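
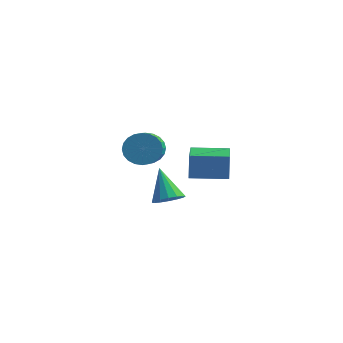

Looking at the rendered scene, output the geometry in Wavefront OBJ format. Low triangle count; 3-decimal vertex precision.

v -1.43 1.839 -3.009
v -0.803 1.895 -3.487
v -0.024 0.316 -2.648
v -0.65 0.261 -2.171
v -0.712 2.067 -3.247
v 0.068 0.488 -2.409
v -0.73 2.204 -2.972
v 0.049 0.626 -2.134
v -0.855 2.286 -2.702
v -0.076 0.707 -1.864
v -1.067 2.3 -2.479
v -0.288 0.721 -1.641
v -1.335 2.243 -2.337
v -0.555 0.664 -1.499
v -1.617 2.125 -2.297
v -0.837 0.546 -1.459
v -1.87 1.964 -2.365
v -1.091 0.385 -1.527
v -2.056 1.784 -2.532
v -1.277 0.205 -1.693
v -2.148 1.612 -2.771
v -1.368 0.033 -1.933
v -2.129 1.474 -3.046
v -1.35 -0.104 -2.208
v -2.004 1.393 -3.316
v -1.225 -0.186 -2.478
v -1.792 1.379 -3.539
v -1.013 -0.2 -2.701
v -1.525 1.436 -3.681
v -0.745 -0.143 -2.843
v -1.243 1.554 -3.721
v -0.463 -0.025 -2.883
v -0.989 1.715 -3.653
v -0.21 0.136 -2.815
v 0.997 -0.537 -4.162
v 1.485 -0.751 -3.774
v 0.243 0.037 -2.898
v 1.576 -0.435 -3.864
v 1.512 -0.145 -4.033
v 1.309 0.04 -4.237
v 1.023 0.07 -4.422
v 0.73 -0.063 -4.536
v 0.508 -0.322 -4.551
v 0.417 -0.639 -4.461
v 0.481 -0.928 -4.292
v 0.684 -1.113 -4.087
v 0.97 -1.143 -3.903
v 1.263 -1.011 -3.789
v 2.945 -2.441 -1.626
v 2.835 -2.209 -0.607
v 2.105 -0.856 -2.078
v 1.994 -0.624 -1.06
v 4.246 -1.756 -1.64
v 4.135 -1.524 -0.622
v 3.405 -0.171 -2.093
v 3.295 0.061 -1.074
f 2 1 5
f 2 5 3
f 3 5 6
f 3 6 4
f 5 1 7
f 5 7 6
f 6 7 8
f 6 8 4
f 7 1 9
f 7 9 8
f 8 9 10
f 8 10 4
f 9 1 11
f 9 11 10
f 10 11 12
f 10 12 4
f 11 1 13
f 11 13 12
f 12 13 14
f 12 14 4
f 13 1 15
f 13 15 14
f 14 15 16
f 14 16 4
f 15 1 17
f 15 17 16
f 16 17 18
f 16 18 4
f 17 1 19
f 17 19 18
f 18 19 20
f 18 20 4
f 19 1 21
f 19 21 20
f 20 21 22
f 20 22 4
f 21 1 23
f 21 23 22
f 22 23 24
f 22 24 4
f 23 1 25
f 23 25 24
f 24 25 26
f 24 26 4
f 25 1 27
f 25 27 26
f 26 27 28
f 26 28 4
f 27 1 29
f 27 29 28
f 28 29 30
f 28 30 4
f 29 1 31
f 29 31 30
f 30 31 32
f 30 32 4
f 31 1 33
f 31 33 32
f 32 33 34
f 32 34 4
f 33 1 2
f 33 2 34
f 34 2 3
f 34 3 4
f 36 35 38
f 36 38 37
f 38 35 39
f 38 39 37
f 39 35 40
f 39 40 37
f 40 35 41
f 40 41 37
f 41 35 42
f 41 42 37
f 42 35 43
f 42 43 37
f 43 35 44
f 43 44 37
f 44 35 45
f 44 45 37
f 45 35 46
f 45 46 37
f 46 35 47
f 46 47 37
f 47 35 48
f 47 48 37
f 48 35 36
f 48 36 37
f 50 52 49
f 53 50 49
f 49 52 51
f 51 53 49
f 50 56 52
f 54 50 53
f 54 56 50
f 52 56 51
f 55 53 51
f 51 56 55
f 55 54 53
f 56 54 55



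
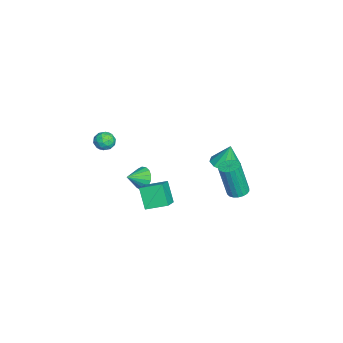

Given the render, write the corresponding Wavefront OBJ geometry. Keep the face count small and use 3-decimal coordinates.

v -2.111 -1.789 -3.561
v -1.448 -1.571 -3.991
v -1.509 -2.631 -3.059
v -1.421 -1.357 -3.664
v -1.553 -1.242 -3.312
v -1.812 -1.252 -3.018
v -2.14 -1.385 -2.848
v -2.461 -1.611 -2.841
v -2.702 -1.877 -2.999
v -2.807 -2.123 -3.286
v -2.753 -2.293 -3.636
v -2.552 -2.347 -3.968
v -2.25 -2.273 -4.207
v -1.916 -2.089 -4.299
v -1.626 -1.835 -4.221
v -0.299 -1.784 -3.031
v -0.327 -0.458 -2.615
v -1.566 -1.592 -3.73
v -1.595 -0.266 -3.314
v 0.455 -1.374 -4.286
v 0.426 -0.048 -3.87
v -0.813 -1.182 -4.985
v -0.841 0.144 -4.569
v -1.774 3.021 -1.595
v -1.096 2.416 -1.453
v -1.806 3.319 -0.165
v -0.86 2.923 -1.554
v -0.974 3.468 -1.67
v -1.393 3.842 -1.757
v -1.957 3.903 -1.782
v -2.452 3.627 -1.736
v -2.688 3.119 -1.635
v -2.575 2.574 -1.519
v -2.156 2.2 -1.432
v -1.591 2.139 -1.407
v 3.001 4.025 -0.295
v 3.423 3.573 -0.414
v 3.481 3.063 1.715
v 3.059 3.515 1.835
v 3.584 3.797 -0.365
v 3.642 3.288 1.764
v 3.63 4.067 -0.302
v 3.688 3.557 1.827
v 3.55 4.328 -0.237
v 3.608 3.818 1.892
v 3.362 4.529 -0.184
v 3.42 4.019 1.945
v 3.103 4.63 -0.153
v 3.161 4.121 1.977
v 2.823 4.611 -0.149
v 2.881 4.102 1.98
v 2.579 4.477 -0.175
v 2.637 3.967 1.954
v 2.418 4.252 -0.224
v 2.476 3.743 1.905
v 2.372 3.983 -0.287
v 2.43 3.473 1.842
v 2.452 3.722 -0.352
v 2.51 3.212 1.777
v 2.64 3.521 -0.405
v 2.698 3.011 1.724
v 2.899 3.419 -0.437
v 2.957 2.91 1.693
v 3.179 3.438 -0.44
v 3.237 2.929 1.689
v 3.245 -2.65 3.641
v 3.884 -2.768 3.584
v 3.096 -3.632 3.996
v 3.735 -3.75 3.939
v 3.519 -3.336 4.394
v 3.611 -2.729 4.175
v 3.369 -3.671 3.405
v 3.461 -3.064 3.186
v 3.961 -3.399 3.439
v 4.053 -3.192 4.05
v 2.927 -3.208 3.53
v 3.019 -3.001 4.141
v 3.578 -2.623 3.581
v 3.402 -3.777 3.999
v 3.275 -3.534 4.266
v 3.651 -3.603 4.233
v 3.417 -2.6 3.928
v 3.793 -2.669 3.895
v 3.578 -3.003 4.371
v 3.187 -3.731 3.685
v 3.563 -3.8 3.652
v 3.329 -2.797 3.347
v 3.705 -2.866 3.314
v 3.402 -3.397 3.209
v 3.998 -3.063 3.462
v 3.91 -3.64 3.671
v 3.696 -3.594 3.357
v 3.75 -3.237 3.228
v 4.052 -2.941 3.822
v 3.965 -3.518 4.03
v 3.838 -3.275 4.298
v 3.892 -2.918 4.169
v 4.097 -3.312 3.736
v 3.015 -2.882 3.55
v 2.928 -3.459 3.758
v 3.088 -3.482 3.411
v 3.142 -3.125 3.282
v 3.07 -2.76 3.909
v 2.982 -3.337 4.118
v 3.23 -3.163 4.352
v 3.284 -2.806 4.223
v 2.883 -3.088 3.844
f 2 1 4
f 2 4 3
f 4 1 5
f 4 5 3
f 5 1 6
f 5 6 3
f 6 1 7
f 6 7 3
f 7 1 8
f 7 8 3
f 8 1 9
f 8 9 3
f 9 1 10
f 9 10 3
f 10 1 11
f 10 11 3
f 11 1 12
f 11 12 3
f 12 1 13
f 12 13 3
f 13 1 14
f 13 14 3
f 14 1 15
f 14 15 3
f 15 1 2
f 15 2 3
f 17 19 16
f 20 17 16
f 16 19 18
f 18 20 16
f 17 23 19
f 21 17 20
f 21 23 17
f 19 23 18
f 22 20 18
f 18 23 22
f 22 21 20
f 23 21 22
f 25 24 27
f 25 27 26
f 27 24 28
f 27 28 26
f 28 24 29
f 28 29 26
f 29 24 30
f 29 30 26
f 30 24 31
f 30 31 26
f 31 24 32
f 31 32 26
f 32 24 33
f 32 33 26
f 33 24 34
f 33 34 26
f 34 24 35
f 34 35 26
f 35 24 25
f 35 25 26
f 37 36 40
f 37 40 38
f 38 40 41
f 38 41 39
f 40 36 42
f 40 42 41
f 41 42 43
f 41 43 39
f 42 36 44
f 42 44 43
f 43 44 45
f 43 45 39
f 44 36 46
f 44 46 45
f 45 46 47
f 45 47 39
f 46 36 48
f 46 48 47
f 47 48 49
f 47 49 39
f 48 36 50
f 48 50 49
f 49 50 51
f 49 51 39
f 50 36 52
f 50 52 51
f 51 52 53
f 51 53 39
f 52 36 54
f 52 54 53
f 53 54 55
f 53 55 39
f 54 36 56
f 54 56 55
f 55 56 57
f 55 57 39
f 56 36 58
f 56 58 57
f 57 58 59
f 57 59 39
f 58 36 60
f 58 60 59
f 59 60 61
f 59 61 39
f 60 36 62
f 60 62 61
f 61 62 63
f 61 63 39
f 62 36 64
f 62 64 63
f 63 64 65
f 63 65 39
f 64 36 37
f 64 37 65
f 65 37 38
f 65 38 39
f 66 103 82
f 103 77 106
f 82 106 71
f 103 106 82
f 66 82 78
f 82 71 83
f 78 83 67
f 82 83 78
f 66 78 87
f 78 67 88
f 87 88 73
f 78 88 87
f 66 87 99
f 87 73 102
f 99 102 76
f 87 102 99
f 66 99 103
f 99 76 107
f 103 107 77
f 99 107 103
f 67 83 94
f 83 71 97
f 94 97 75
f 83 97 94
f 71 106 84
f 106 77 105
f 84 105 70
f 106 105 84
f 77 107 104
f 107 76 100
f 104 100 68
f 107 100 104
f 76 102 101
f 102 73 89
f 101 89 72
f 102 89 101
f 73 88 93
f 88 67 90
f 93 90 74
f 88 90 93
f 69 95 81
f 95 75 96
f 81 96 70
f 95 96 81
f 69 81 79
f 81 70 80
f 79 80 68
f 81 80 79
f 69 79 86
f 79 68 85
f 86 85 72
f 79 85 86
f 69 86 91
f 86 72 92
f 91 92 74
f 86 92 91
f 69 91 95
f 91 74 98
f 95 98 75
f 91 98 95
f 70 96 84
f 96 75 97
f 84 97 71
f 96 97 84
f 68 80 104
f 80 70 105
f 104 105 77
f 80 105 104
f 72 85 101
f 85 68 100
f 101 100 76
f 85 100 101
f 74 92 93
f 92 72 89
f 93 89 73
f 92 89 93
f 75 98 94
f 98 74 90
f 94 90 67
f 98 90 94



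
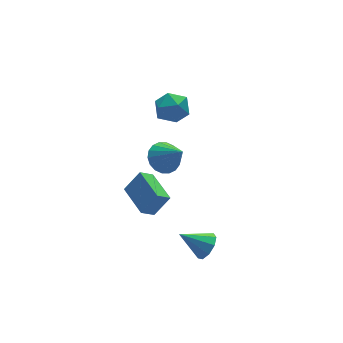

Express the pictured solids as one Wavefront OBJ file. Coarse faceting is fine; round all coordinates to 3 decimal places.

v -2.431 -0.81 -1.669
v -1.47 -0.91 -0.469
v -2.35 1.346 -1.554
v -1.389 1.246 -0.355
v -1.611 -0.806 -2.325
v -0.65 -0.906 -1.126
v -1.53 1.35 -2.211
v -0.569 1.25 -1.011
v 2.115 4.58 0.761
v 2.666 4.819 1.75
v 1.554 2.941 1.47
v 2.105 3.18 2.459
v 1.163 3.782 2.161
v 1.51 4.795 1.723
v 2.71 2.965 1.497
v 3.057 3.978 1.059
v 3.034 3.821 2.205
v 2.077 4.326 2.615
v 2.143 3.434 0.605
v 1.186 3.939 1.015
v 0.113 -3.649 -3.471
v 0.773 -3.238 -2.998
v -1.153 -2.811 -2.429
v 0.607 -2.885 -3.483
v 0.21 -2.889 -3.962
v -0.233 -3.249 -4.212
v -0.514 -3.795 -4.114
v -0.502 -4.273 -3.715
v -0.203 -4.459 -3.202
v 0.244 -4.265 -2.815
v 0.63 -3.783 -2.734
v -1.188 -1.21 3.218
v -0.654 -0.489 3.682
v -0.772 -2.51 4.762
v -1.068 -0.427 3.845
v -1.506 -0.521 3.884
v -1.881 -0.751 3.791
v -2.119 -1.072 3.585
v -2.172 -1.421 3.306
v -2.03 -1.727 3.009
v -1.721 -1.932 2.754
v -1.307 -1.993 2.591
v -0.869 -1.9 2.552
v -0.494 -1.67 2.645
v -0.257 -1.348 2.852
v -0.204 -1 3.13
v -0.345 -0.693 3.427
f 2 4 1
f 5 2 1
f 1 4 3
f 3 5 1
f 2 8 4
f 6 2 5
f 6 8 2
f 4 8 3
f 7 5 3
f 3 8 7
f 7 6 5
f 8 6 7
f 9 20 14
f 9 14 10
f 9 10 16
f 9 16 19
f 9 19 20
f 10 14 18
f 14 20 13
f 20 19 11
f 19 16 15
f 16 10 17
f 12 18 13
f 12 13 11
f 12 11 15
f 12 15 17
f 12 17 18
f 13 18 14
f 11 13 20
f 15 11 19
f 17 15 16
f 18 17 10
f 22 21 24
f 22 24 23
f 24 21 25
f 24 25 23
f 25 21 26
f 25 26 23
f 26 21 27
f 26 27 23
f 27 21 28
f 27 28 23
f 28 21 29
f 28 29 23
f 29 21 30
f 29 30 23
f 30 21 31
f 30 31 23
f 31 21 22
f 31 22 23
f 33 32 35
f 33 35 34
f 35 32 36
f 35 36 34
f 36 32 37
f 36 37 34
f 37 32 38
f 37 38 34
f 38 32 39
f 38 39 34
f 39 32 40
f 39 40 34
f 40 32 41
f 40 41 34
f 41 32 42
f 41 42 34
f 42 32 43
f 42 43 34
f 43 32 44
f 43 44 34
f 44 32 45
f 44 45 34
f 45 32 46
f 45 46 34
f 46 32 47
f 46 47 34
f 47 32 33
f 47 33 34



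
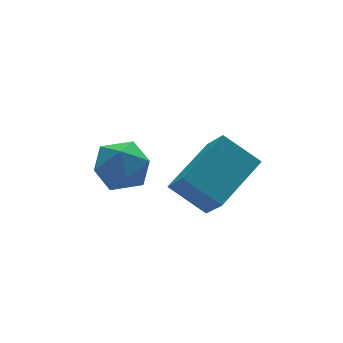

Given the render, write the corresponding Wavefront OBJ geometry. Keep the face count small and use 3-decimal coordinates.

v -4.673 0.161 1.238
v -4.14 0.936 1.603
v -3.36 -0.356 0.417
v -2.827 0.419 0.782
v -3.122 -0.324 1.397
v -3.934 -0.005 1.905
v -3.566 0.585 0.115
v -4.378 0.904 0.623
v -3.456 1.198 0.909
v -3.181 0.636 1.701
v -4.319 -0.056 0.319
v -4.044 -0.618 1.111
v -2.592 -2.841 0.504
v -2.572 -3.721 1.42
v -3.384 -1.957 1.372
v -3.365 -2.838 2.287
v -0.815 -2.002 1.273
v -0.796 -2.883 2.188
v -1.608 -1.119 2.14
v -1.588 -1.999 3.056
f 1 12 6
f 1 6 2
f 1 2 8
f 1 8 11
f 1 11 12
f 2 6 10
f 6 12 5
f 12 11 3
f 11 8 7
f 8 2 9
f 4 10 5
f 4 5 3
f 4 3 7
f 4 7 9
f 4 9 10
f 5 10 6
f 3 5 12
f 7 3 11
f 9 7 8
f 10 9 2
f 14 16 13
f 17 14 13
f 13 16 15
f 15 17 13
f 14 20 16
f 18 14 17
f 18 20 14
f 16 20 15
f 19 17 15
f 15 20 19
f 19 18 17
f 20 18 19



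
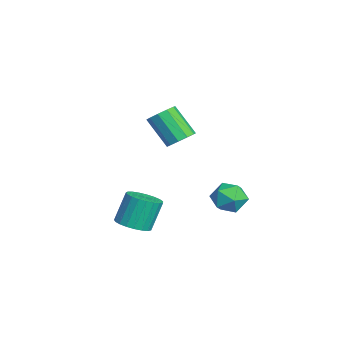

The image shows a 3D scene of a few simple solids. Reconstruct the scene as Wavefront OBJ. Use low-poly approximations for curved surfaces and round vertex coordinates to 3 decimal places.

v 2.249 2.977 -3.377
v 2.877 2.09 -3.087
v 0.843 1.87 -3.713
v 1.471 0.983 -3.423
v 1.151 1.726 -2.64
v 2.019 2.41 -2.433
v 1.701 1.55 -4.367
v 2.569 2.234 -4.16
v 2.539 1.209 -3.699
v 2.199 1.317 -2.632
v 1.521 2.643 -4.168
v 1.181 2.751 -3.101
v 4.201 -3.449 -3.691
v 5.152 -3.095 -3.588
v 4.71 -2.416 -1.847
v 3.759 -2.771 -1.949
v 4.953 -2.765 -3.766
v 4.512 -2.086 -2.025
v 4.625 -2.554 -3.932
v 4.184 -1.875 -2.191
v 4.223 -2.497 -4.056
v 3.782 -1.819 -2.315
v 3.818 -2.605 -4.116
v 3.376 -1.927 -2.375
v 3.478 -2.859 -4.104
v 3.037 -2.181 -2.362
v 3.264 -3.215 -4.019
v 2.822 -2.537 -2.278
v 3.211 -3.612 -3.878
v 2.77 -2.933 -2.137
v 3.33 -3.98 -3.704
v 2.889 -3.302 -1.963
v 3.599 -4.257 -3.528
v 3.158 -3.578 -1.787
v 3.972 -4.394 -3.38
v 3.531 -3.715 -1.639
v 4.385 -4.367 -3.286
v 3.944 -3.689 -1.545
v 4.766 -4.182 -3.262
v 4.324 -3.504 -1.521
v 5.049 -3.87 -3.311
v 4.608 -3.192 -1.57
v 5.185 -3.486 -3.427
v 4.744 -2.807 -1.686
v -1.917 -0.044 -0.801
v -1.298 -0.725 -0.825
v -2.324 -1.716 0.837
v -2.943 -1.036 0.861
v -1.107 -0.326 -0.468
v -2.133 -1.317 1.193
v -1.224 0.181 -0.239
v -2.25 -0.81 1.423
v -1.607 0.602 -0.224
v -2.633 -0.389 1.438
v -2.108 0.775 -0.43
v -3.134 -0.216 1.232
v -2.536 0.636 -0.777
v -3.562 -0.355 0.885
v -2.727 0.237 -1.133
v -3.753 -0.754 0.528
v -2.61 -0.27 -1.363
v -3.636 -1.261 0.299
v -2.227 -0.691 -1.378
v -3.253 -1.682 0.284
v -1.726 -0.864 -1.172
v -2.752 -1.855 0.49
f 1 12 6
f 1 6 2
f 1 2 8
f 1 8 11
f 1 11 12
f 2 6 10
f 6 12 5
f 12 11 3
f 11 8 7
f 8 2 9
f 4 10 5
f 4 5 3
f 4 3 7
f 4 7 9
f 4 9 10
f 5 10 6
f 3 5 12
f 7 3 11
f 9 7 8
f 10 9 2
f 14 13 17
f 14 17 15
f 15 17 18
f 15 18 16
f 17 13 19
f 17 19 18
f 18 19 20
f 18 20 16
f 19 13 21
f 19 21 20
f 20 21 22
f 20 22 16
f 21 13 23
f 21 23 22
f 22 23 24
f 22 24 16
f 23 13 25
f 23 25 24
f 24 25 26
f 24 26 16
f 25 13 27
f 25 27 26
f 26 27 28
f 26 28 16
f 27 13 29
f 27 29 28
f 28 29 30
f 28 30 16
f 29 13 31
f 29 31 30
f 30 31 32
f 30 32 16
f 31 13 33
f 31 33 32
f 32 33 34
f 32 34 16
f 33 13 35
f 33 35 34
f 34 35 36
f 34 36 16
f 35 13 37
f 35 37 36
f 36 37 38
f 36 38 16
f 37 13 39
f 37 39 38
f 38 39 40
f 38 40 16
f 39 13 41
f 39 41 40
f 40 41 42
f 40 42 16
f 41 13 43
f 41 43 42
f 42 43 44
f 42 44 16
f 43 13 14
f 43 14 44
f 44 14 15
f 44 15 16
f 46 45 49
f 46 49 47
f 47 49 50
f 47 50 48
f 49 45 51
f 49 51 50
f 50 51 52
f 50 52 48
f 51 45 53
f 51 53 52
f 52 53 54
f 52 54 48
f 53 45 55
f 53 55 54
f 54 55 56
f 54 56 48
f 55 45 57
f 55 57 56
f 56 57 58
f 56 58 48
f 57 45 59
f 57 59 58
f 58 59 60
f 58 60 48
f 59 45 61
f 59 61 60
f 60 61 62
f 60 62 48
f 61 45 63
f 61 63 62
f 62 63 64
f 62 64 48
f 63 45 65
f 63 65 64
f 64 65 66
f 64 66 48
f 65 45 46
f 65 46 66
f 66 46 47
f 66 47 48



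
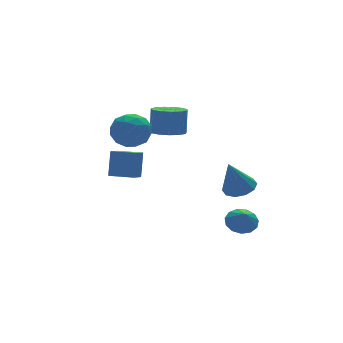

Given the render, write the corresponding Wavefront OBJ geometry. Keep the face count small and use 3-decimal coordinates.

v 2.56 -3.679 -0.734
v 3.465 -3.573 -0.373
v 1.78 -3.801 1.254
v 3.222 -3.021 -0.434
v 2.726 -2.721 -0.61
v 2.167 -2.787 -0.834
v 1.758 -3.193 -1.019
v 1.656 -3.785 -1.096
v 1.899 -4.337 -1.034
v 2.394 -4.637 -0.858
v 2.954 -4.571 -0.635
v 3.362 -4.165 -0.449
v 0.984 1.544 1.549
v 1.658 0.767 1.614
v 1.91 1.12 3.216
v 1.236 1.896 3.151
v 1.963 1.237 1.462
v 2.216 1.59 3.064
v 1.958 1.804 1.338
v 2.21 2.157 2.94
v 1.643 2.288 1.281
v 1.896 2.641 2.883
v 1.119 2.536 1.309
v 1.372 2.889 2.911
v 0.552 2.469 1.413
v 0.805 2.822 3.015
v 0.122 2.108 1.56
v 0.375 2.461 3.163
v -0.034 1.568 1.704
v 0.218 1.921 3.306
v 0.133 1.02 1.798
v 0.385 1.373 3.401
v 0.57 0.638 1.813
v 0.822 0.991 3.416
v 1.138 0.544 1.745
v 1.39 0.897 3.347
v -2.752 0.128 3.957
v -1.645 -0.239 3.638
v -3.475 -1.621 3.462
v -2.368 -1.988 3.143
v -2.627 -1.792 4.308
v -2.181 -0.711 4.613
v -2.939 -1.149 2.487
v -2.493 -0.068 2.792
v -1.761 -1.028 2.729
v -1.568 -1.426 3.855
v -3.552 -0.434 3.245
v -3.359 -0.832 4.371
v -2.135 0.099 3.841
v -2.985 -1.959 3.259
v -3.137 -1.843 3.944
v -2.486 -2.059 3.756
v -2.45 -0.179 4.414
v -1.8 -0.395 4.227
v -2.377 -1.308 4.621
v -3.32 -1.465 2.873
v -2.67 -1.681 2.686
v -2.634 0.199 3.344
v -1.983 -0.017 3.156
v -2.743 -0.552 2.479
v -1.552 -0.581 3.119
v -1.977 -1.61 2.828
v -2.313 -1.116 2.442
v -2.051 -0.481 2.622
v -1.439 -0.815 3.781
v -1.864 -1.843 3.49
v -2.017 -1.728 4.175
v -1.754 -1.092 4.354
v -1.507 -1.279 3.247
v -3.256 -0.017 3.61
v -3.681 -1.045 3.319
v -3.366 -0.768 2.746
v -3.103 -0.132 2.925
v -3.143 -0.25 4.272
v -3.568 -1.279 3.981
v -3.069 -1.379 4.478
v -2.807 -0.744 4.658
v -3.613 -0.581 3.853
v 3.148 -2.946 -3.917
v 3.753 -3.596 -4.254
v 2.972 -3.594 -2.983
v 4.045 -3.255 -3.962
v 4.052 -2.816 -3.656
v 3.772 -2.418 -3.433
v 3.294 -2.188 -3.363
v 2.769 -2.198 -3.469
v 2.365 -2.446 -3.717
v 2.209 -2.853 -4.029
v 2.351 -3.289 -4.305
v 2.746 -3.616 -4.458
v 3.269 -3.73 -4.439
v -2.221 -0.591 -0.272
v -1.807 -0.05 1.275
v -3.23 0.526 -0.392
v -2.816 1.067 1.155
v -1.504 0.013 -0.675
v -1.09 0.554 0.872
v -2.513 1.13 -0.795
v -2.099 1.671 0.752
f 2 1 4
f 2 4 3
f 4 1 5
f 4 5 3
f 5 1 6
f 5 6 3
f 6 1 7
f 6 7 3
f 7 1 8
f 7 8 3
f 8 1 9
f 8 9 3
f 9 1 10
f 9 10 3
f 10 1 11
f 10 11 3
f 11 1 12
f 11 12 3
f 12 1 2
f 12 2 3
f 14 13 17
f 14 17 15
f 15 17 18
f 15 18 16
f 17 13 19
f 17 19 18
f 18 19 20
f 18 20 16
f 19 13 21
f 19 21 20
f 20 21 22
f 20 22 16
f 21 13 23
f 21 23 22
f 22 23 24
f 22 24 16
f 23 13 25
f 23 25 24
f 24 25 26
f 24 26 16
f 25 13 27
f 25 27 26
f 26 27 28
f 26 28 16
f 27 13 29
f 27 29 28
f 28 29 30
f 28 30 16
f 29 13 31
f 29 31 30
f 30 31 32
f 30 32 16
f 31 13 33
f 31 33 32
f 32 33 34
f 32 34 16
f 33 13 35
f 33 35 34
f 34 35 36
f 34 36 16
f 35 13 14
f 35 14 36
f 36 14 15
f 36 15 16
f 37 74 53
f 74 48 77
f 53 77 42
f 74 77 53
f 37 53 49
f 53 42 54
f 49 54 38
f 53 54 49
f 37 49 58
f 49 38 59
f 58 59 44
f 49 59 58
f 37 58 70
f 58 44 73
f 70 73 47
f 58 73 70
f 37 70 74
f 70 47 78
f 74 78 48
f 70 78 74
f 38 54 65
f 54 42 68
f 65 68 46
f 54 68 65
f 42 77 55
f 77 48 76
f 55 76 41
f 77 76 55
f 48 78 75
f 78 47 71
f 75 71 39
f 78 71 75
f 47 73 72
f 73 44 60
f 72 60 43
f 73 60 72
f 44 59 64
f 59 38 61
f 64 61 45
f 59 61 64
f 40 66 52
f 66 46 67
f 52 67 41
f 66 67 52
f 40 52 50
f 52 41 51
f 50 51 39
f 52 51 50
f 40 50 57
f 50 39 56
f 57 56 43
f 50 56 57
f 40 57 62
f 57 43 63
f 62 63 45
f 57 63 62
f 40 62 66
f 62 45 69
f 66 69 46
f 62 69 66
f 41 67 55
f 67 46 68
f 55 68 42
f 67 68 55
f 39 51 75
f 51 41 76
f 75 76 48
f 51 76 75
f 43 56 72
f 56 39 71
f 72 71 47
f 56 71 72
f 45 63 64
f 63 43 60
f 64 60 44
f 63 60 64
f 46 69 65
f 69 45 61
f 65 61 38
f 69 61 65
f 80 79 82
f 80 82 81
f 82 79 83
f 82 83 81
f 83 79 84
f 83 84 81
f 84 79 85
f 84 85 81
f 85 79 86
f 85 86 81
f 86 79 87
f 86 87 81
f 87 79 88
f 87 88 81
f 88 79 89
f 88 89 81
f 89 79 90
f 89 90 81
f 90 79 91
f 90 91 81
f 91 79 80
f 91 80 81
f 93 95 92
f 96 93 92
f 92 95 94
f 94 96 92
f 93 99 95
f 97 93 96
f 97 99 93
f 95 99 94
f 98 96 94
f 94 99 98
f 98 97 96
f 99 97 98



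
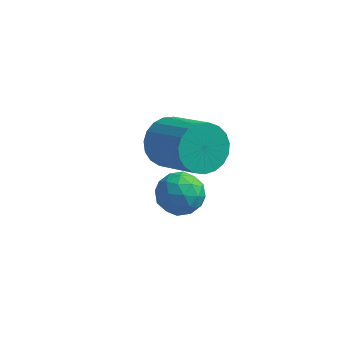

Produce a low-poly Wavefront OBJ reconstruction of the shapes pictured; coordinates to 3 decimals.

v -3.888 -0.136 -0.495
v -3.191 0.275 -1.012
v -1.735 -0.774 0.118
v -2.432 -1.184 0.635
v -3.236 0.535 -0.713
v -1.78 -0.514 0.417
v -3.394 0.679 -0.375
v -1.938 -0.37 0.754
v -3.637 0.682 -0.059
v -2.181 -0.367 1.071
v -3.924 0.544 0.182
v -2.468 -0.505 1.312
v -4.204 0.288 0.306
v -2.748 -0.76 1.436
v -4.43 -0.041 0.292
v -2.974 -1.089 1.421
v -4.562 -0.386 0.141
v -3.106 -1.435 1.271
v -4.577 -0.688 -0.119
v -3.122 -1.737 1.011
v -4.474 -0.895 -0.445
v -3.018 -1.943 0.685
v -4.269 -0.97 -0.779
v -2.813 -2.019 0.351
v -3.998 -0.901 -1.064
v -2.542 -1.95 0.066
v -3.708 -0.7 -1.25
v -2.252 -1.748 -0.121
v -3.449 -0.401 -1.306
v -1.994 -1.45 -0.177
v -3.266 -0.056 -1.222
v -1.811 -1.105 -0.092
v -2.525 -3.266 1.517
v -2.105 -3.134 0.825
v -2.835 -4.486 1.095
v -2.415 -4.354 0.403
v -2.018 -4.426 1.118
v -1.826 -3.672 1.378
v -3.114 -3.948 0.542
v -2.922 -3.194 0.802
v -2.468 -3.556 0.223
v -1.791 -3.851 0.579
v -3.149 -3.769 1.341
v -2.472 -4.064 1.697
v -2.288 -3.093 1.208
v -2.652 -4.527 0.712
v -2.419 -4.569 1.132
v -2.172 -4.491 0.726
v -2.124 -3.409 1.533
v -1.877 -3.332 1.126
v -1.826 -4.091 1.298
v -3.063 -4.288 0.794
v -2.816 -4.211 0.387
v -2.768 -3.129 1.194
v -2.521 -3.051 0.788
v -3.114 -3.529 0.622
v -2.254 -3.263 0.447
v -2.436 -3.98 0.199
v -2.847 -3.742 0.281
v -2.735 -3.299 0.434
v -1.856 -3.437 0.656
v -2.038 -4.154 0.409
v -1.805 -4.196 0.828
v -1.692 -3.753 0.982
v -2.07 -3.684 0.302
v -2.902 -3.466 1.511
v -3.084 -4.183 1.264
v -3.248 -3.867 0.938
v -3.135 -3.424 1.092
v -2.504 -3.64 1.721
v -2.686 -4.357 1.473
v -2.205 -4.321 1.486
v -2.093 -3.878 1.639
v -2.87 -3.936 1.618
f 2 1 5
f 2 5 3
f 3 5 6
f 3 6 4
f 5 1 7
f 5 7 6
f 6 7 8
f 6 8 4
f 7 1 9
f 7 9 8
f 8 9 10
f 8 10 4
f 9 1 11
f 9 11 10
f 10 11 12
f 10 12 4
f 11 1 13
f 11 13 12
f 12 13 14
f 12 14 4
f 13 1 15
f 13 15 14
f 14 15 16
f 14 16 4
f 15 1 17
f 15 17 16
f 16 17 18
f 16 18 4
f 17 1 19
f 17 19 18
f 18 19 20
f 18 20 4
f 19 1 21
f 19 21 20
f 20 21 22
f 20 22 4
f 21 1 23
f 21 23 22
f 22 23 24
f 22 24 4
f 23 1 25
f 23 25 24
f 24 25 26
f 24 26 4
f 25 1 27
f 25 27 26
f 26 27 28
f 26 28 4
f 27 1 29
f 27 29 28
f 28 29 30
f 28 30 4
f 29 1 31
f 29 31 30
f 30 31 32
f 30 32 4
f 31 1 2
f 31 2 32
f 32 2 3
f 32 3 4
f 33 70 49
f 70 44 73
f 49 73 38
f 70 73 49
f 33 49 45
f 49 38 50
f 45 50 34
f 49 50 45
f 33 45 54
f 45 34 55
f 54 55 40
f 45 55 54
f 33 54 66
f 54 40 69
f 66 69 43
f 54 69 66
f 33 66 70
f 66 43 74
f 70 74 44
f 66 74 70
f 34 50 61
f 50 38 64
f 61 64 42
f 50 64 61
f 38 73 51
f 73 44 72
f 51 72 37
f 73 72 51
f 44 74 71
f 74 43 67
f 71 67 35
f 74 67 71
f 43 69 68
f 69 40 56
f 68 56 39
f 69 56 68
f 40 55 60
f 55 34 57
f 60 57 41
f 55 57 60
f 36 62 48
f 62 42 63
f 48 63 37
f 62 63 48
f 36 48 46
f 48 37 47
f 46 47 35
f 48 47 46
f 36 46 53
f 46 35 52
f 53 52 39
f 46 52 53
f 36 53 58
f 53 39 59
f 58 59 41
f 53 59 58
f 36 58 62
f 58 41 65
f 62 65 42
f 58 65 62
f 37 63 51
f 63 42 64
f 51 64 38
f 63 64 51
f 35 47 71
f 47 37 72
f 71 72 44
f 47 72 71
f 39 52 68
f 52 35 67
f 68 67 43
f 52 67 68
f 41 59 60
f 59 39 56
f 60 56 40
f 59 56 60
f 42 65 61
f 65 41 57
f 61 57 34
f 65 57 61



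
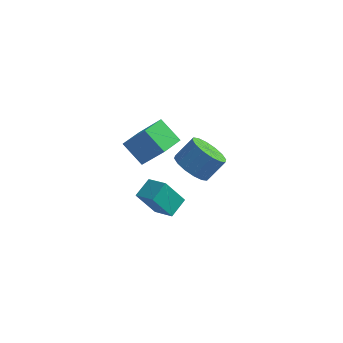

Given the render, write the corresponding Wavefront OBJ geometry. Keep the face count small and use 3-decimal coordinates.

v -2.369 -3.585 2.134
v -3.433 -3.162 2.991
v -1.978 -2.453 2.061
v -3.042 -2.03 2.918
v -1.178 -3.89 3.762
v -2.242 -3.467 4.619
v -0.787 -2.758 3.689
v -1.851 -2.335 4.546
v -0.667 -1.504 0.413
v 0.219 -1.842 0.038
v 0.894 -1.153 1.011
v 0.007 -0.816 1.387
v 0.126 -1.389 -0.218
v 0.8 -0.701 0.756
v -0.18 -0.968 -0.304
v 0.495 -0.279 0.669
v -0.616 -0.69 -0.198
v 0.059 -0.001 0.775
v -1.066 -0.63 0.071
v -0.391 0.059 1.045
v -1.409 -0.805 0.433
v -0.735 -0.116 1.406
v -1.554 -1.167 0.789
v -0.879 -0.478 1.762
v -1.46 -1.619 1.044
v -0.786 -0.931 2.018
v -1.155 -2.041 1.131
v -0.48 -1.352 2.104
v -0.719 -2.319 1.025
v -0.044 -1.63 1.998
v -0.269 -2.379 0.755
v 0.406 -1.69 1.729
v 0.075 -2.204 0.394
v 0.749 -1.515 1.367
v -2.147 -2.769 -1.322
v -1.828 -1.771 -0.898
v -3.191 -2.2 -1.873
v -2.872 -1.203 -1.448
v -1.288 -2.477 -2.652
v -0.969 -1.48 -2.227
v -2.332 -1.909 -3.202
v -2.013 -0.911 -2.778
f 2 4 1
f 5 2 1
f 1 4 3
f 3 5 1
f 2 8 4
f 6 2 5
f 6 8 2
f 4 8 3
f 7 5 3
f 3 8 7
f 7 6 5
f 8 6 7
f 10 9 13
f 10 13 11
f 11 13 14
f 11 14 12
f 13 9 15
f 13 15 14
f 14 15 16
f 14 16 12
f 15 9 17
f 15 17 16
f 16 17 18
f 16 18 12
f 17 9 19
f 17 19 18
f 18 19 20
f 18 20 12
f 19 9 21
f 19 21 20
f 20 21 22
f 20 22 12
f 21 9 23
f 21 23 22
f 22 23 24
f 22 24 12
f 23 9 25
f 23 25 24
f 24 25 26
f 24 26 12
f 25 9 27
f 25 27 26
f 26 27 28
f 26 28 12
f 27 9 29
f 27 29 28
f 28 29 30
f 28 30 12
f 29 9 31
f 29 31 30
f 30 31 32
f 30 32 12
f 31 9 33
f 31 33 32
f 32 33 34
f 32 34 12
f 33 9 10
f 33 10 34
f 34 10 11
f 34 11 12
f 36 38 35
f 39 36 35
f 35 38 37
f 37 39 35
f 36 42 38
f 40 36 39
f 40 42 36
f 38 42 37
f 41 39 37
f 37 42 41
f 41 40 39
f 42 40 41



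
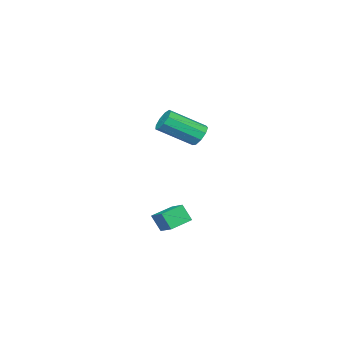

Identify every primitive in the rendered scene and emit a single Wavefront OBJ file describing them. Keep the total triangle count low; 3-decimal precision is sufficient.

v 2.713 3.867 -2.653
v 2.782 3.48 -1.944
v 3.018 4.575 -2.295
v 3.087 4.188 -1.587
v 3.633 3.592 -2.893
v 3.702 3.205 -2.185
v 3.938 4.3 -2.536
v 4.007 3.913 -1.827
v -1.978 1.404 0.021
v -1.529 1.519 -0.328
v -0.533 0.411 0.59
v -0.982 0.296 0.939
v -1.531 1.771 -0.021
v -0.535 0.663 0.897
v -1.743 1.851 0.305
v -0.746 0.744 1.223
v -2.064 1.722 0.498
v -1.067 0.615 1.416
v -2.345 1.444 0.468
v -1.349 0.336 1.386
v -2.455 1.147 0.229
v -1.458 0.04 1.147
v -2.342 0.97 -0.107
v -1.345 -0.137 0.81
v -2.058 0.996 -0.384
v -1.062 -0.111 0.534
v -1.738 1.213 -0.471
v -0.741 0.105 0.447
f 2 4 1
f 5 2 1
f 1 4 3
f 3 5 1
f 2 8 4
f 6 2 5
f 6 8 2
f 4 8 3
f 7 5 3
f 3 8 7
f 7 6 5
f 8 6 7
f 10 9 13
f 10 13 11
f 11 13 14
f 11 14 12
f 13 9 15
f 13 15 14
f 14 15 16
f 14 16 12
f 15 9 17
f 15 17 16
f 16 17 18
f 16 18 12
f 17 9 19
f 17 19 18
f 18 19 20
f 18 20 12
f 19 9 21
f 19 21 20
f 20 21 22
f 20 22 12
f 21 9 23
f 21 23 22
f 22 23 24
f 22 24 12
f 23 9 25
f 23 25 24
f 24 25 26
f 24 26 12
f 25 9 27
f 25 27 26
f 26 27 28
f 26 28 12
f 27 9 10
f 27 10 28
f 28 10 11
f 28 11 12



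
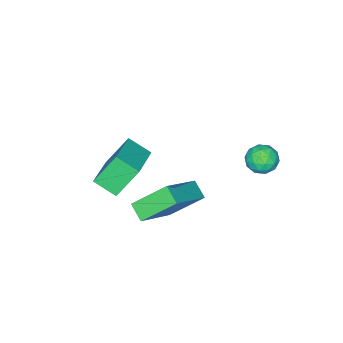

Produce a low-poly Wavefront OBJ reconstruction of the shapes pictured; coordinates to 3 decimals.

v -1.545 1.479 -2.445
v -1.21 1.941 -2.84
v -0.57 0.979 -2.2
v -0.235 1.441 -2.595
v -0.528 1.642 -1.999
v -1.131 1.951 -2.15
v -0.649 0.969 -2.89
v -1.252 1.278 -3.041
v -0.656 1.626 -3.115
v -0.581 2.042 -2.564
v -1.199 0.878 -2.476
v -1.124 1.294 -1.925
v -1.463 1.753 -2.664
v -0.317 1.167 -2.376
v -0.489 1.285 -2.026
v -0.292 1.556 -2.258
v -1.417 1.759 -2.259
v -1.22 2.031 -2.491
v -0.819 1.856 -1.997
v -0.56 0.889 -2.549
v -0.363 1.161 -2.781
v -1.488 1.364 -2.782
v -1.291 1.635 -3.014
v -0.961 1.064 -3.043
v -0.941 1.84 -3.057
v -0.367 1.546 -2.914
v -0.611 1.269 -3.087
v -0.965 1.45 -3.176
v -0.897 2.084 -2.734
v -0.323 1.791 -2.59
v -0.496 1.909 -2.24
v -0.85 2.09 -2.329
v -0.571 1.899 -2.895
v -1.457 1.129 -2.45
v -0.883 0.836 -2.306
v -0.93 0.83 -2.711
v -1.284 1.011 -2.8
v -1.413 1.374 -2.126
v -0.839 1.08 -1.983
v -0.815 1.47 -1.864
v -1.169 1.651 -1.953
v -1.209 1.021 -2.145
v 1.444 -2.021 -2.717
v 1.731 -2.916 -2.206
v 3.052 -1.122 -2.048
v 3.339 -2.016 -1.537
v 2.221 -2.484 -3.963
v 2.508 -3.378 -3.452
v 3.829 -1.584 -3.294
v 4.116 -2.479 -2.783
v 2.029 1.173 -2.85
v 1.826 0.509 -2.433
v 3.822 1.411 -1.598
v 3.619 0.748 -1.18
v 2.901 0.232 -3.92
v 2.698 -0.431 -3.502
v 4.694 0.471 -2.667
v 4.491 -0.193 -2.25
f 1 38 17
f 38 12 41
f 17 41 6
f 38 41 17
f 1 17 13
f 17 6 18
f 13 18 2
f 17 18 13
f 1 13 22
f 13 2 23
f 22 23 8
f 13 23 22
f 1 22 34
f 22 8 37
f 34 37 11
f 22 37 34
f 1 34 38
f 34 11 42
f 38 42 12
f 34 42 38
f 2 18 29
f 18 6 32
f 29 32 10
f 18 32 29
f 6 41 19
f 41 12 40
f 19 40 5
f 41 40 19
f 12 42 39
f 42 11 35
f 39 35 3
f 42 35 39
f 11 37 36
f 37 8 24
f 36 24 7
f 37 24 36
f 8 23 28
f 23 2 25
f 28 25 9
f 23 25 28
f 4 30 16
f 30 10 31
f 16 31 5
f 30 31 16
f 4 16 14
f 16 5 15
f 14 15 3
f 16 15 14
f 4 14 21
f 14 3 20
f 21 20 7
f 14 20 21
f 4 21 26
f 21 7 27
f 26 27 9
f 21 27 26
f 4 26 30
f 26 9 33
f 30 33 10
f 26 33 30
f 5 31 19
f 31 10 32
f 19 32 6
f 31 32 19
f 3 15 39
f 15 5 40
f 39 40 12
f 15 40 39
f 7 20 36
f 20 3 35
f 36 35 11
f 20 35 36
f 9 27 28
f 27 7 24
f 28 24 8
f 27 24 28
f 10 33 29
f 33 9 25
f 29 25 2
f 33 25 29
f 44 46 43
f 47 44 43
f 43 46 45
f 45 47 43
f 44 50 46
f 48 44 47
f 48 50 44
f 46 50 45
f 49 47 45
f 45 50 49
f 49 48 47
f 50 48 49
f 52 54 51
f 55 52 51
f 51 54 53
f 53 55 51
f 52 58 54
f 56 52 55
f 56 58 52
f 54 58 53
f 57 55 53
f 53 58 57
f 57 56 55
f 58 56 57



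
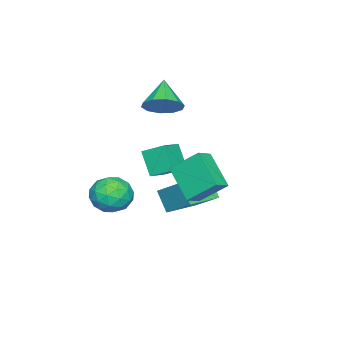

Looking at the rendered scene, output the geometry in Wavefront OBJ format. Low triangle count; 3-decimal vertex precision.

v -0.595 -2.71 -2.51
v 0.1 -1.795 -2.25
v 0.94 -3.825 -2.69
v 1.635 -2.91 -2.43
v 0.941 -3.377 -1.601
v -0.007 -2.687 -1.489
v 1.047 -2.933 -3.451
v 0.099 -2.243 -3.339
v 1.115 -1.933 -2.832
v 1.05 -2.207 -1.689
v -0.01 -3.413 -3.251
v -0.075 -3.687 -2.108
v -0.382 -2.155 -2.364
v 1.422 -3.465 -2.576
v 1.014 -3.74 -2.088
v 1.423 -3.202 -1.936
v -0.445 -2.679 -1.917
v -0.037 -2.141 -1.765
v 0.458 -3.071 -1.383
v 1.077 -3.479 -3.175
v 1.485 -2.941 -3.023
v -0.383 -2.418 -3.004
v 0.026 -1.88 -2.852
v 0.582 -2.549 -3.557
v 0.623 -1.698 -2.554
v 1.525 -2.353 -2.659
v 1.18 -2.366 -3.259
v 0.622 -1.961 -3.194
v 0.585 -1.859 -1.882
v 1.487 -2.515 -1.987
v 1.079 -2.789 -1.5
v 0.521 -2.384 -1.434
v 1.181 -1.94 -2.223
v -0.447 -3.105 -2.953
v 0.455 -3.761 -3.058
v 0.519 -3.236 -3.506
v -0.039 -2.831 -3.44
v -0.485 -3.267 -2.281
v 0.417 -3.922 -2.386
v 0.418 -3.659 -1.746
v -0.14 -3.254 -1.681
v -0.141 -3.68 -2.717
v -3.186 -1.906 2.247
v -2.626 -1.432 3.054
v -4.454 -2.494 3.473
v -3.067 -0.982 2.813
v -3.553 -0.885 2.357
v -3.898 -1.178 1.859
v -3.972 -1.749 1.508
v -3.745 -2.38 1.44
v -3.304 -2.829 1.681
v -2.819 -2.926 2.137
v -2.473 -2.633 2.635
v -2.399 -2.062 2.986
v -0.475 -1.669 0.334
v -0.597 -0.471 0.965
v -1.736 -1.566 -0.106
v -1.858 -0.368 0.526
v 0.038 -0.932 -0.966
v -0.084 0.266 -0.334
v -1.223 -0.829 -1.405
v -1.345 0.369 -0.774
v -3.095 -0.057 -4.289
v -3.505 -0.789 -3.144
v -2.509 1.54 -3.057
v -2.919 0.807 -1.912
v -1.401 -0.787 -4.148
v -1.811 -1.52 -3.003
v -0.815 0.809 -2.916
v -1.225 0.077 -1.771
v 2.256 2.791 -0.699
v 1.308 1.41 0.632
v 1.985 4.147 0.515
v 1.037 2.765 1.846
v 3.123 2.595 -0.286
v 2.175 1.213 1.045
v 2.852 3.95 0.928
v 1.904 2.569 2.259
f 1 38 17
f 38 12 41
f 17 41 6
f 38 41 17
f 1 17 13
f 17 6 18
f 13 18 2
f 17 18 13
f 1 13 22
f 13 2 23
f 22 23 8
f 13 23 22
f 1 22 34
f 22 8 37
f 34 37 11
f 22 37 34
f 1 34 38
f 34 11 42
f 38 42 12
f 34 42 38
f 2 18 29
f 18 6 32
f 29 32 10
f 18 32 29
f 6 41 19
f 41 12 40
f 19 40 5
f 41 40 19
f 12 42 39
f 42 11 35
f 39 35 3
f 42 35 39
f 11 37 36
f 37 8 24
f 36 24 7
f 37 24 36
f 8 23 28
f 23 2 25
f 28 25 9
f 23 25 28
f 4 30 16
f 30 10 31
f 16 31 5
f 30 31 16
f 4 16 14
f 16 5 15
f 14 15 3
f 16 15 14
f 4 14 21
f 14 3 20
f 21 20 7
f 14 20 21
f 4 21 26
f 21 7 27
f 26 27 9
f 21 27 26
f 4 26 30
f 26 9 33
f 30 33 10
f 26 33 30
f 5 31 19
f 31 10 32
f 19 32 6
f 31 32 19
f 3 15 39
f 15 5 40
f 39 40 12
f 15 40 39
f 7 20 36
f 20 3 35
f 36 35 11
f 20 35 36
f 9 27 28
f 27 7 24
f 28 24 8
f 27 24 28
f 10 33 29
f 33 9 25
f 29 25 2
f 33 25 29
f 44 43 46
f 44 46 45
f 46 43 47
f 46 47 45
f 47 43 48
f 47 48 45
f 48 43 49
f 48 49 45
f 49 43 50
f 49 50 45
f 50 43 51
f 50 51 45
f 51 43 52
f 51 52 45
f 52 43 53
f 52 53 45
f 53 43 54
f 53 54 45
f 54 43 44
f 54 44 45
f 56 58 55
f 59 56 55
f 55 58 57
f 57 59 55
f 56 62 58
f 60 56 59
f 60 62 56
f 58 62 57
f 61 59 57
f 57 62 61
f 61 60 59
f 62 60 61
f 64 66 63
f 67 64 63
f 63 66 65
f 65 67 63
f 64 70 66
f 68 64 67
f 68 70 64
f 66 70 65
f 69 67 65
f 65 70 69
f 69 68 67
f 70 68 69
f 72 74 71
f 75 72 71
f 71 74 73
f 73 75 71
f 72 78 74
f 76 72 75
f 76 78 72
f 74 78 73
f 77 75 73
f 73 78 77
f 77 76 75
f 78 76 77



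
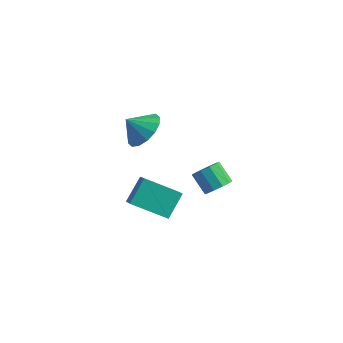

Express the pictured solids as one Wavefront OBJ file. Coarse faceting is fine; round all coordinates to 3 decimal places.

v -3.007 0.869 -2.887
v -2.972 2.037 -1.809
v -1.393 1.796 -3.943
v -1.358 2.964 -2.865
v -2.462 0.436 -2.435
v -2.427 1.604 -1.357
v -0.848 1.363 -3.491
v -0.813 2.531 -2.413
v -1.816 0.764 3.258
v -1.333 1.373 4.022
v -2.504 0.276 4.082
v -1.769 1.683 3.842
v -2.217 1.747 3.505
v -2.558 1.547 3.102
v -2.699 1.138 2.741
v -2.604 0.628 2.518
v -2.298 0.155 2.494
v -1.862 -0.155 2.674
v -1.414 -0.219 3.011
v -1.074 -0.019 3.414
v -0.932 0.391 3.775
v -1.027 0.9 3.998
v 0.812 3.228 -1.625
v 1.239 3.777 -1.319
v 0.314 4.022 -0.469
v -0.112 3.472 -0.775
v 0.977 3.969 -1.659
v 0.052 4.214 -0.809
v 0.653 3.877 -1.986
v -0.272 4.122 -1.136
v 0.389 3.537 -2.175
v -0.536 3.782 -1.325
v 0.287 3.079 -2.154
v -0.638 3.324 -1.304
v 0.386 2.678 -1.931
v -0.539 2.923 -1.081
v 0.648 2.486 -1.591
v -0.277 2.731 -0.741
v 0.972 2.578 -1.264
v 0.047 2.823 -0.414
v 1.236 2.918 -1.075
v 0.311 3.163 -0.225
v 1.338 3.376 -1.096
v 0.413 3.621 -0.246
f 2 4 1
f 5 2 1
f 1 4 3
f 3 5 1
f 2 8 4
f 6 2 5
f 6 8 2
f 4 8 3
f 7 5 3
f 3 8 7
f 7 6 5
f 8 6 7
f 10 9 12
f 10 12 11
f 12 9 13
f 12 13 11
f 13 9 14
f 13 14 11
f 14 9 15
f 14 15 11
f 15 9 16
f 15 16 11
f 16 9 17
f 16 17 11
f 17 9 18
f 17 18 11
f 18 9 19
f 18 19 11
f 19 9 20
f 19 20 11
f 20 9 21
f 20 21 11
f 21 9 22
f 21 22 11
f 22 9 10
f 22 10 11
f 24 23 27
f 24 27 25
f 25 27 28
f 25 28 26
f 27 23 29
f 27 29 28
f 28 29 30
f 28 30 26
f 29 23 31
f 29 31 30
f 30 31 32
f 30 32 26
f 31 23 33
f 31 33 32
f 32 33 34
f 32 34 26
f 33 23 35
f 33 35 34
f 34 35 36
f 34 36 26
f 35 23 37
f 35 37 36
f 36 37 38
f 36 38 26
f 37 23 39
f 37 39 38
f 38 39 40
f 38 40 26
f 39 23 41
f 39 41 40
f 40 41 42
f 40 42 26
f 41 23 43
f 41 43 42
f 42 43 44
f 42 44 26
f 43 23 24
f 43 24 44
f 44 24 25
f 44 25 26



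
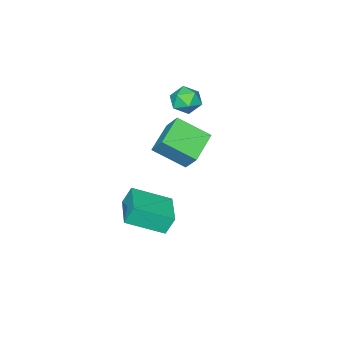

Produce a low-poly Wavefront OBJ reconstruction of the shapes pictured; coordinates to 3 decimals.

v -0.422 1.413 2.616
v 0.122 0.89 3.075
v -1.482 1.11 3.525
v -0.938 0.587 3.984
v -0.818 1.462 3.988
v -0.162 1.649 3.426
v -1.198 0.351 3.174
v -0.542 0.538 2.612
v -0.358 0.234 3.42
v -0.123 0.92 3.923
v -1.237 1.08 2.677
v -1.002 1.766 3.18
v 0.679 3.142 1.992
v 1.486 1.703 2.974
v 0.832 3.95 3.05
v 1.639 2.511 4.032
v 2.281 3.629 1.388
v 3.088 2.19 2.37
v 2.434 4.437 2.446
v 3.241 2.998 3.428
v 1.214 1.172 -4.057
v 0.84 1.465 -3.042
v 2.59 2.607 -3.965
v 2.216 2.9 -2.95
v 2.624 -0.24 -3.13
v 2.25 0.053 -2.115
v 4 1.195 -3.038
v 3.626 1.488 -2.023
f 1 12 6
f 1 6 2
f 1 2 8
f 1 8 11
f 1 11 12
f 2 6 10
f 6 12 5
f 12 11 3
f 11 8 7
f 8 2 9
f 4 10 5
f 4 5 3
f 4 3 7
f 4 7 9
f 4 9 10
f 5 10 6
f 3 5 12
f 7 3 11
f 9 7 8
f 10 9 2
f 14 16 13
f 17 14 13
f 13 16 15
f 15 17 13
f 14 20 16
f 18 14 17
f 18 20 14
f 16 20 15
f 19 17 15
f 15 20 19
f 19 18 17
f 20 18 19
f 22 24 21
f 25 22 21
f 21 24 23
f 23 25 21
f 22 28 24
f 26 22 25
f 26 28 22
f 24 28 23
f 27 25 23
f 23 28 27
f 27 26 25
f 28 26 27



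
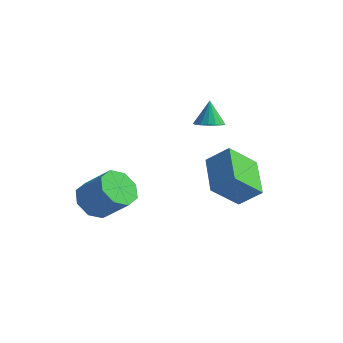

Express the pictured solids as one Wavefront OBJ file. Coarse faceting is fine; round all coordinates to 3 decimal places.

v -1.806 -2.995 0.127
v -1.193 -2.508 -0.573
v 0.119 -2.397 0.654
v -0.494 -2.885 1.353
v -1.638 -1.994 -0.143
v -0.326 -1.884 1.084
v -2.181 -2.067 0.444
v -0.869 -1.957 1.671
v -2.505 -2.684 0.846
v -1.192 -2.574 2.073
v -2.419 -3.483 0.826
v -1.107 -3.372 2.053
v -1.974 -3.996 0.396
v -0.662 -3.886 1.623
v -1.431 -3.923 -0.191
v -0.119 -3.813 1.036
v -1.108 -3.306 -0.593
v 0.205 -3.196 0.634
v 0.51 2.706 3.078
v 1.101 2.337 3.329
v 0.25 3.134 4.322
v 1.229 2.657 3.246
v 1.193 2.988 3.124
v 1 3.254 2.992
v 0.695 3.395 2.88
v 0.347 3.378 2.813
v 0.037 3.207 2.807
v -0.165 2.921 2.864
v -0.212 2.587 2.969
v -0.094 2.279 3.099
v 0.162 2.07 3.225
v 0.498 2.006 3.317
v 0.837 2.102 3.354
v 2.234 0.178 0.56
v 3.236 0.559 1.476
v 0.944 1.751 1.315
v 1.946 2.132 2.231
v 2.954 1.388 -0.731
v 3.956 1.769 0.185
v 1.664 2.961 0.024
v 2.666 3.342 0.94
f 2 1 5
f 2 5 3
f 3 5 6
f 3 6 4
f 5 1 7
f 5 7 6
f 6 7 8
f 6 8 4
f 7 1 9
f 7 9 8
f 8 9 10
f 8 10 4
f 9 1 11
f 9 11 10
f 10 11 12
f 10 12 4
f 11 1 13
f 11 13 12
f 12 13 14
f 12 14 4
f 13 1 15
f 13 15 14
f 14 15 16
f 14 16 4
f 15 1 17
f 15 17 16
f 16 17 18
f 16 18 4
f 17 1 2
f 17 2 18
f 18 2 3
f 18 3 4
f 20 19 22
f 20 22 21
f 22 19 23
f 22 23 21
f 23 19 24
f 23 24 21
f 24 19 25
f 24 25 21
f 25 19 26
f 25 26 21
f 26 19 27
f 26 27 21
f 27 19 28
f 27 28 21
f 28 19 29
f 28 29 21
f 29 19 30
f 29 30 21
f 30 19 31
f 30 31 21
f 31 19 32
f 31 32 21
f 32 19 33
f 32 33 21
f 33 19 20
f 33 20 21
f 35 37 34
f 38 35 34
f 34 37 36
f 36 38 34
f 35 41 37
f 39 35 38
f 39 41 35
f 37 41 36
f 40 38 36
f 36 41 40
f 40 39 38
f 41 39 40



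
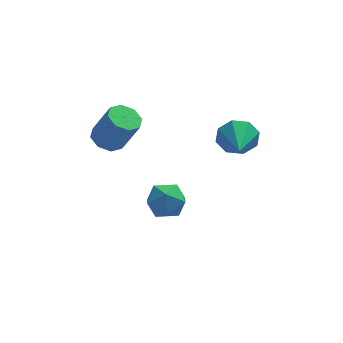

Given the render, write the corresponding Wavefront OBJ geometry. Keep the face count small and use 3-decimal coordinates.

v -2.393 2.418 0.492
v -1.845 1.996 0.153
v -1.139 1.68 1.69
v -1.687 2.102 2.028
v -1.695 2.564 0.201
v -0.989 2.248 1.738
v -1.954 3.046 0.419
v -1.248 2.731 1.956
v -2.47 3.161 0.68
v -1.764 2.845 2.216
v -2.941 2.84 0.83
v -2.235 2.524 2.367
v -3.091 2.272 0.782
v -2.385 1.956 2.319
v -2.832 1.789 0.564
v -2.126 1.474 2.101
v -2.316 1.675 0.304
v -1.61 1.359 1.84
v 0.035 3.007 -3.557
v 0.783 2.439 -3.789
v -0.863 1.741 -3.351
v -0.115 1.173 -3.583
v -0.105 1.671 -2.754
v 0.45 2.453 -2.881
v -0.53 1.727 -4.259
v 0.025 2.509 -4.386
v 0.433 1.648 -4.223
v 0.696 1.613 -3.293
v -0.776 2.567 -3.847
v -0.513 2.532 -2.917
v 2.844 1.79 0.57
v 3.329 1.971 1.331
v 2.676 0.23 1.05
v 2.638 2.073 1.421
v 2.068 2.009 1.013
v 1.952 1.817 0.346
v 2.359 1.608 -0.19
v 3.05 1.506 -0.28
v 3.62 1.57 0.128
v 3.736 1.763 0.795
f 2 1 5
f 2 5 3
f 3 5 6
f 3 6 4
f 5 1 7
f 5 7 6
f 6 7 8
f 6 8 4
f 7 1 9
f 7 9 8
f 8 9 10
f 8 10 4
f 9 1 11
f 9 11 10
f 10 11 12
f 10 12 4
f 11 1 13
f 11 13 12
f 12 13 14
f 12 14 4
f 13 1 15
f 13 15 14
f 14 15 16
f 14 16 4
f 15 1 17
f 15 17 16
f 16 17 18
f 16 18 4
f 17 1 2
f 17 2 18
f 18 2 3
f 18 3 4
f 19 30 24
f 19 24 20
f 19 20 26
f 19 26 29
f 19 29 30
f 20 24 28
f 24 30 23
f 30 29 21
f 29 26 25
f 26 20 27
f 22 28 23
f 22 23 21
f 22 21 25
f 22 25 27
f 22 27 28
f 23 28 24
f 21 23 30
f 25 21 29
f 27 25 26
f 28 27 20
f 32 31 34
f 32 34 33
f 34 31 35
f 34 35 33
f 35 31 36
f 35 36 33
f 36 31 37
f 36 37 33
f 37 31 38
f 37 38 33
f 38 31 39
f 38 39 33
f 39 31 40
f 39 40 33
f 40 31 32
f 40 32 33



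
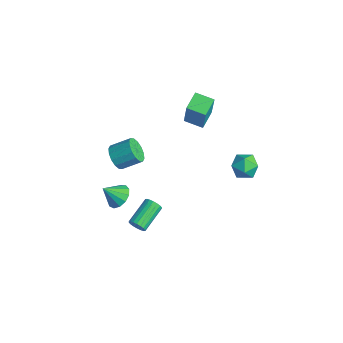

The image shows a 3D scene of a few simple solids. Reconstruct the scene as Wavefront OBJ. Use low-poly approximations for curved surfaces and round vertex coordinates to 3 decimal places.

v -2.587 0.887 2.785
v -1.975 0.668 4.624
v -3.221 1.828 3.109
v -2.609 1.609 4.947
v -1.711 1.551 2.573
v -1.099 1.332 4.411
v -2.345 2.492 2.896
v -1.733 2.273 4.735
v -3.002 -3.038 -2.522
v -2.449 -2.692 -2.043
v -3.318 -3.842 -1.578
v -2.838 -2.462 -1.978
v -3.279 -2.415 -2.085
v -3.632 -2.566 -2.332
v -3.785 -2.867 -2.639
v -3.689 -3.223 -2.909
v -3.375 -3.519 -3.056
v -2.943 -3.663 -3.034
v -2.529 -3.609 -2.849
v -2.265 -3.374 -2.561
v -2.236 -3.032 -2.26
v 1.487 3.061 1.133
v 2.032 2.389 1.014
v 0.628 2.231 1.886
v 1.173 1.559 1.767
v 1.411 2.23 2.272
v 1.942 2.743 1.806
v 0.718 1.877 1.094
v 1.249 2.39 0.628
v 1.556 1.658 0.989
v 1.985 1.875 1.718
v 0.675 2.745 1.182
v 1.104 2.962 1.911
v -3.882 -2.647 0.141
v -3.46 -3.174 0.59
v -2.917 -2.179 1.247
v -3.338 -1.653 0.799
v -3.214 -3.091 0.261
v -2.671 -2.096 0.918
v -3.147 -2.889 -0.1
v -2.604 -1.894 0.557
v -3.277 -2.622 -0.397
v -2.734 -1.627 0.26
v -3.568 -2.362 -0.549
v -3.025 -1.367 0.108
v -3.944 -2.179 -0.516
v -3.401 -1.184 0.141
v -4.303 -2.121 -0.307
v -3.76 -1.126 0.35
v -4.549 -2.204 0.022
v -4.006 -1.209 0.679
v -4.616 -2.406 0.383
v -4.073 -1.411 1.04
v -4.486 -2.673 0.68
v -3.943 -1.678 1.337
v -4.195 -2.933 0.832
v -3.652 -1.938 1.489
v -3.819 -3.116 0.799
v -3.276 -2.121 1.456
v -1.171 -2.946 -3.623
v -0.796 -2.938 -3.235
v -1.473 -1.487 -2.608
v -1.849 -1.494 -2.997
v -0.692 -2.813 -3.412
v -1.369 -1.362 -2.786
v -0.683 -2.715 -3.631
v -1.361 -1.263 -3.005
v -0.771 -2.662 -3.849
v -1.448 -1.21 -3.222
v -0.938 -2.665 -4.022
v -1.615 -1.214 -3.395
v -1.151 -2.724 -4.115
v -1.829 -1.273 -3.489
v -1.369 -2.827 -4.112
v -2.046 -1.375 -3.485
v -1.547 -2.953 -4.012
v -2.224 -1.502 -3.385
v -1.651 -3.078 -3.834
v -2.328 -1.627 -3.208
v -1.659 -3.177 -3.615
v -2.337 -1.725 -2.989
v -1.572 -3.23 -3.398
v -2.249 -1.778 -2.771
v -1.405 -3.226 -3.225
v -2.082 -1.775 -2.598
v -1.191 -3.167 -3.131
v -1.869 -1.716 -2.505
v -0.974 -3.065 -3.135
v -1.651 -1.613 -2.508
f 2 4 1
f 5 2 1
f 1 4 3
f 3 5 1
f 2 8 4
f 6 2 5
f 6 8 2
f 4 8 3
f 7 5 3
f 3 8 7
f 7 6 5
f 8 6 7
f 10 9 12
f 10 12 11
f 12 9 13
f 12 13 11
f 13 9 14
f 13 14 11
f 14 9 15
f 14 15 11
f 15 9 16
f 15 16 11
f 16 9 17
f 16 17 11
f 17 9 18
f 17 18 11
f 18 9 19
f 18 19 11
f 19 9 20
f 19 20 11
f 20 9 21
f 20 21 11
f 21 9 10
f 21 10 11
f 22 33 27
f 22 27 23
f 22 23 29
f 22 29 32
f 22 32 33
f 23 27 31
f 27 33 26
f 33 32 24
f 32 29 28
f 29 23 30
f 25 31 26
f 25 26 24
f 25 24 28
f 25 28 30
f 25 30 31
f 26 31 27
f 24 26 33
f 28 24 32
f 30 28 29
f 31 30 23
f 35 34 38
f 35 38 36
f 36 38 39
f 36 39 37
f 38 34 40
f 38 40 39
f 39 40 41
f 39 41 37
f 40 34 42
f 40 42 41
f 41 42 43
f 41 43 37
f 42 34 44
f 42 44 43
f 43 44 45
f 43 45 37
f 44 34 46
f 44 46 45
f 45 46 47
f 45 47 37
f 46 34 48
f 46 48 47
f 47 48 49
f 47 49 37
f 48 34 50
f 48 50 49
f 49 50 51
f 49 51 37
f 50 34 52
f 50 52 51
f 51 52 53
f 51 53 37
f 52 34 54
f 52 54 53
f 53 54 55
f 53 55 37
f 54 34 56
f 54 56 55
f 55 56 57
f 55 57 37
f 56 34 58
f 56 58 57
f 57 58 59
f 57 59 37
f 58 34 35
f 58 35 59
f 59 35 36
f 59 36 37
f 61 60 64
f 61 64 62
f 62 64 65
f 62 65 63
f 64 60 66
f 64 66 65
f 65 66 67
f 65 67 63
f 66 60 68
f 66 68 67
f 67 68 69
f 67 69 63
f 68 60 70
f 68 70 69
f 69 70 71
f 69 71 63
f 70 60 72
f 70 72 71
f 71 72 73
f 71 73 63
f 72 60 74
f 72 74 73
f 73 74 75
f 73 75 63
f 74 60 76
f 74 76 75
f 75 76 77
f 75 77 63
f 76 60 78
f 76 78 77
f 77 78 79
f 77 79 63
f 78 60 80
f 78 80 79
f 79 80 81
f 79 81 63
f 80 60 82
f 80 82 81
f 81 82 83
f 81 83 63
f 82 60 84
f 82 84 83
f 83 84 85
f 83 85 63
f 84 60 86
f 84 86 85
f 85 86 87
f 85 87 63
f 86 60 88
f 86 88 87
f 87 88 89
f 87 89 63
f 88 60 61
f 88 61 89
f 89 61 62
f 89 62 63



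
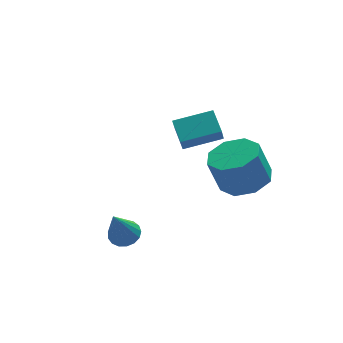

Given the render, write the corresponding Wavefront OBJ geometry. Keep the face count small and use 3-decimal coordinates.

v -3.042 -0.701 -0.905
v -2.487 -0.893 -0.781
v -3.558 -1.199 0.625
v -2.487 -0.62 -0.692
v -2.614 -0.365 -0.652
v -2.839 -0.188 -0.67
v -3.111 -0.128 -0.742
v -3.366 -0.199 -0.851
v -3.548 -0.385 -0.973
v -3.614 -0.644 -1.079
v -3.548 -0.916 -1.146
v -3.367 -1.138 -1.157
v -3.111 -1.26 -1.111
v -2.84 -1.255 -1.017
v -2.615 -1.122 -0.898
v 0.161 2.779 0.113
v -0.032 2.444 0.836
v 0.146 3.751 0.56
v -0.047 3.416 1.283
v 1.687 2.644 0.457
v 1.494 2.309 1.18
v 1.672 3.616 0.904
v 1.479 3.281 1.627
v 1.397 -0.7 0.934
v 2.074 -1.371 1.236
v 1.641 -1.19 2.608
v 0.963 -0.52 2.306
v 2.351 -0.657 1.23
v 1.918 -0.477 2.602
v 2.069 0.031 1.05
v 1.635 0.212 2.422
v 1.393 0.291 0.802
v 0.959 0.472 2.174
v 0.719 -0.03 0.632
v 0.286 0.151 2.004
v 0.442 -0.743 0.638
v 0.009 -0.563 2.01
v 0.725 -1.432 0.818
v 0.291 -1.251 2.19
v 1.401 -1.692 1.066
v 0.967 -1.511 2.438
f 2 1 4
f 2 4 3
f 4 1 5
f 4 5 3
f 5 1 6
f 5 6 3
f 6 1 7
f 6 7 3
f 7 1 8
f 7 8 3
f 8 1 9
f 8 9 3
f 9 1 10
f 9 10 3
f 10 1 11
f 10 11 3
f 11 1 12
f 11 12 3
f 12 1 13
f 12 13 3
f 13 1 14
f 13 14 3
f 14 1 15
f 14 15 3
f 15 1 2
f 15 2 3
f 17 19 16
f 20 17 16
f 16 19 18
f 18 20 16
f 17 23 19
f 21 17 20
f 21 23 17
f 19 23 18
f 22 20 18
f 18 23 22
f 22 21 20
f 23 21 22
f 25 24 28
f 25 28 26
f 26 28 29
f 26 29 27
f 28 24 30
f 28 30 29
f 29 30 31
f 29 31 27
f 30 24 32
f 30 32 31
f 31 32 33
f 31 33 27
f 32 24 34
f 32 34 33
f 33 34 35
f 33 35 27
f 34 24 36
f 34 36 35
f 35 36 37
f 35 37 27
f 36 24 38
f 36 38 37
f 37 38 39
f 37 39 27
f 38 24 40
f 38 40 39
f 39 40 41
f 39 41 27
f 40 24 25
f 40 25 41
f 41 25 26
f 41 26 27



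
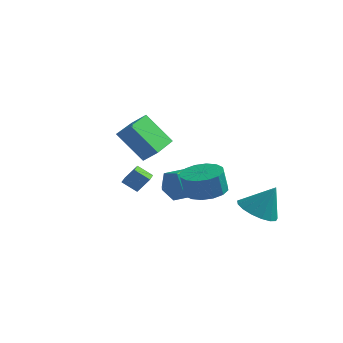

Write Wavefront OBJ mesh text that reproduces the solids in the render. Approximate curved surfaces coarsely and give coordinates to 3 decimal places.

v -3.376 2.219 -3.717
v -4.019 2.029 -3.211
v -3.778 3.212 -3.855
v -4.421 3.022 -3.348
v -2.919 2.498 -3.032
v -3.562 2.308 -2.525
v -3.321 3.491 -3.169
v -3.964 3.301 -2.663
v 1.513 3.622 -4.383
v 2.313 3.168 -4.693
v 2.207 3.938 -3.057
v 2.374 3.608 -4.83
v 2.239 4.05 -4.864
v 1.937 4.395 -4.789
v 1.538 4.562 -4.62
v 1.133 4.514 -4.397
v 0.816 4.262 -4.171
v 0.658 3.863 -3.994
v 0.697 3.409 -3.906
v 0.922 3.003 -3.927
v 1.283 2.74 -4.053
v 1.697 2.678 -4.254
v 2.068 2.833 -4.485
v -0.914 0.018 -1.533
v -0.2 0.536 -1.33
v -0.24 -0.436 -2.75
v 0.474 0.082 -2.547
v 0.285 -0.646 -2.044
v -0.131 -0.365 -1.292
v -0.309 0.465 -2.788
v -0.725 0.746 -2.036
v 0.174 0.812 -2.106
v 0.541 0.125 -1.646
v -0.981 -0.025 -2.434
v -0.614 -0.712 -1.974
v 1.424 -0.841 -1.795
v 2.273 -0.639 -1.677
v 2.184 -0.877 -0.628
v 1.336 -1.079 -0.745
v 2.048 -0.249 -1.608
v 1.959 -0.487 -0.558
v 1.656 -0.017 -1.588
v 1.567 -0.256 -0.539
v 1.202 -0.007 -1.624
v 1.113 -0.245 -0.574
v 0.807 -0.22 -1.706
v 0.719 -0.458 -0.656
v 0.578 -0.599 -1.811
v 0.49 -0.837 -0.762
v 0.576 -1.043 -1.912
v 0.487 -1.281 -0.863
v 0.801 -1.433 -1.982
v 0.712 -1.671 -0.932
v 1.193 -1.664 -2.001
v 1.104 -1.903 -0.952
v 1.647 -1.675 -1.966
v 1.558 -1.913 -0.916
v 2.041 -1.462 -1.884
v 1.953 -1.7 -0.834
v 2.27 -1.083 -1.778
v 2.182 -1.321 -0.729
v -1.9 -2.054 1.068
v -1.276 -2.007 1.581
v -2.111 -0.441 1.175
v -1.487 -0.394 1.689
v -0.833 -1.826 -0.249
v -0.209 -1.779 0.265
v -1.044 -0.213 -0.141
v -0.42 -0.166 0.372
f 2 4 1
f 5 2 1
f 1 4 3
f 3 5 1
f 2 8 4
f 6 2 5
f 6 8 2
f 4 8 3
f 7 5 3
f 3 8 7
f 7 6 5
f 8 6 7
f 10 9 12
f 10 12 11
f 12 9 13
f 12 13 11
f 13 9 14
f 13 14 11
f 14 9 15
f 14 15 11
f 15 9 16
f 15 16 11
f 16 9 17
f 16 17 11
f 17 9 18
f 17 18 11
f 18 9 19
f 18 19 11
f 19 9 20
f 19 20 11
f 20 9 21
f 20 21 11
f 21 9 22
f 21 22 11
f 22 9 23
f 22 23 11
f 23 9 10
f 23 10 11
f 24 35 29
f 24 29 25
f 24 25 31
f 24 31 34
f 24 34 35
f 25 29 33
f 29 35 28
f 35 34 26
f 34 31 30
f 31 25 32
f 27 33 28
f 27 28 26
f 27 26 30
f 27 30 32
f 27 32 33
f 28 33 29
f 26 28 35
f 30 26 34
f 32 30 31
f 33 32 25
f 37 36 40
f 37 40 38
f 38 40 41
f 38 41 39
f 40 36 42
f 40 42 41
f 41 42 43
f 41 43 39
f 42 36 44
f 42 44 43
f 43 44 45
f 43 45 39
f 44 36 46
f 44 46 45
f 45 46 47
f 45 47 39
f 46 36 48
f 46 48 47
f 47 48 49
f 47 49 39
f 48 36 50
f 48 50 49
f 49 50 51
f 49 51 39
f 50 36 52
f 50 52 51
f 51 52 53
f 51 53 39
f 52 36 54
f 52 54 53
f 53 54 55
f 53 55 39
f 54 36 56
f 54 56 55
f 55 56 57
f 55 57 39
f 56 36 58
f 56 58 57
f 57 58 59
f 57 59 39
f 58 36 60
f 58 60 59
f 59 60 61
f 59 61 39
f 60 36 37
f 60 37 61
f 61 37 38
f 61 38 39
f 63 65 62
f 66 63 62
f 62 65 64
f 64 66 62
f 63 69 65
f 67 63 66
f 67 69 63
f 65 69 64
f 68 66 64
f 64 69 68
f 68 67 66
f 69 67 68



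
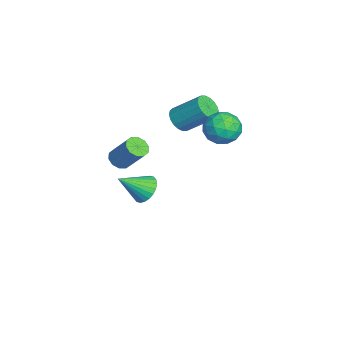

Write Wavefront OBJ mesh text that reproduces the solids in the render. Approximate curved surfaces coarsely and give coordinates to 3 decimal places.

v 2.332 -2.226 3.072
v 2.776 -1.913 2.646
v 3.492 -1.001 4.062
v 3.048 -1.314 4.488
v 2.424 -1.673 2.669
v 3.14 -0.761 4.085
v 2.037 -1.644 2.846
v 2.753 -0.732 4.262
v 1.763 -1.838 3.11
v 2.479 -0.926 4.526
v 1.706 -2.179 3.358
v 2.422 -1.267 4.774
v 1.888 -2.539 3.498
v 2.604 -1.627 4.914
v 2.24 -2.779 3.475
v 2.956 -1.867 4.891
v 2.627 -2.808 3.298
v 3.343 -1.896 4.714
v 2.901 -2.614 3.034
v 3.617 -1.702 4.45
v 2.958 -2.273 2.786
v 3.674 -1.361 4.202
v -1.613 4.344 2.917
v -0.647 3.969 2.427
v -2.153 2.591 3.193
v -1.187 2.216 2.703
v -1.147 2.739 3.722
v -0.813 3.822 3.552
v -1.987 2.738 2.068
v -1.653 3.821 1.898
v -0.878 2.977 1.902
v -0.359 2.977 2.924
v -2.441 3.583 2.696
v -1.922 3.583 3.718
v -1.083 4.31 2.648
v -1.717 2.25 2.972
v -1.694 2.557 3.571
v -1.126 2.337 3.283
v -1.18 4.224 3.309
v -0.613 4.004 3.021
v -0.906 3.281 3.782
v -2.187 2.556 2.599
v -1.62 2.336 2.311
v -1.674 4.223 2.337
v -1.106 4.003 2.049
v -1.894 3.279 1.838
v -0.651 3.507 2.052
v -0.968 2.477 2.213
v -1.438 2.783 1.841
v -1.242 3.42 1.741
v -0.346 3.507 2.652
v -0.663 2.477 2.814
v -0.64 2.784 3.413
v -0.443 3.421 3.313
v -0.481 2.924 2.344
v -2.137 4.083 2.806
v -2.454 3.053 2.968
v -2.357 3.139 2.307
v -2.16 3.776 2.207
v -1.832 4.083 3.407
v -2.149 3.053 3.568
v -1.558 3.14 3.879
v -1.362 3.777 3.779
v -2.319 3.636 3.276
v -3.668 1.082 2.028
v -2.939 1.211 1.59
v -2.403 2.747 2.934
v -3.132 2.618 3.372
v -3.185 1.448 1.418
v -2.65 2.984 2.761
v -3.526 1.612 1.366
v -2.991 3.148 2.71
v -3.896 1.671 1.445
v -3.361 3.208 2.789
v -4.221 1.614 1.64
v -3.685 3.15 2.984
v -4.435 1.451 1.912
v -3.9 2.988 3.255
v -4.498 1.215 2.206
v -3.963 2.752 3.55
v -4.397 0.953 2.466
v -3.861 2.489 3.81
v -4.15 0.716 2.639
v -3.615 2.252 3.982
v -3.809 0.552 2.69
v -3.274 2.088 4.034
v -3.439 0.492 2.611
v -2.904 2.029 3.955
v -3.115 0.55 2.416
v -2.579 2.086 3.76
v -2.9 0.712 2.145
v -2.365 2.249 3.488
v -2.837 0.948 1.85
v -2.302 2.485 3.194
v -3.081 -0.853 -3.298
v -2.45 -0.27 -2.827
v -2.619 -2.367 -2.042
v -2.772 -0.205 -2.631
v -3.141 -0.24 -2.537
v -3.501 -0.367 -2.558
v -3.797 -0.569 -2.693
v -3.984 -0.814 -2.919
v -4.033 -1.065 -3.204
v -3.937 -1.284 -3.502
v -3.711 -1.437 -3.77
v -3.389 -1.502 -3.966
v -3.02 -1.467 -4.06
v -2.66 -1.34 -4.038
v -2.364 -1.138 -3.904
v -2.178 -0.893 -3.677
v -2.128 -0.642 -3.393
v -2.224 -0.423 -3.094
f 2 1 5
f 2 5 3
f 3 5 6
f 3 6 4
f 5 1 7
f 5 7 6
f 6 7 8
f 6 8 4
f 7 1 9
f 7 9 8
f 8 9 10
f 8 10 4
f 9 1 11
f 9 11 10
f 10 11 12
f 10 12 4
f 11 1 13
f 11 13 12
f 12 13 14
f 12 14 4
f 13 1 15
f 13 15 14
f 14 15 16
f 14 16 4
f 15 1 17
f 15 17 16
f 16 17 18
f 16 18 4
f 17 1 19
f 17 19 18
f 18 19 20
f 18 20 4
f 19 1 21
f 19 21 20
f 20 21 22
f 20 22 4
f 21 1 2
f 21 2 22
f 22 2 3
f 22 3 4
f 23 60 39
f 60 34 63
f 39 63 28
f 60 63 39
f 23 39 35
f 39 28 40
f 35 40 24
f 39 40 35
f 23 35 44
f 35 24 45
f 44 45 30
f 35 45 44
f 23 44 56
f 44 30 59
f 56 59 33
f 44 59 56
f 23 56 60
f 56 33 64
f 60 64 34
f 56 64 60
f 24 40 51
f 40 28 54
f 51 54 32
f 40 54 51
f 28 63 41
f 63 34 62
f 41 62 27
f 63 62 41
f 34 64 61
f 64 33 57
f 61 57 25
f 64 57 61
f 33 59 58
f 59 30 46
f 58 46 29
f 59 46 58
f 30 45 50
f 45 24 47
f 50 47 31
f 45 47 50
f 26 52 38
f 52 32 53
f 38 53 27
f 52 53 38
f 26 38 36
f 38 27 37
f 36 37 25
f 38 37 36
f 26 36 43
f 36 25 42
f 43 42 29
f 36 42 43
f 26 43 48
f 43 29 49
f 48 49 31
f 43 49 48
f 26 48 52
f 48 31 55
f 52 55 32
f 48 55 52
f 27 53 41
f 53 32 54
f 41 54 28
f 53 54 41
f 25 37 61
f 37 27 62
f 61 62 34
f 37 62 61
f 29 42 58
f 42 25 57
f 58 57 33
f 42 57 58
f 31 49 50
f 49 29 46
f 50 46 30
f 49 46 50
f 32 55 51
f 55 31 47
f 51 47 24
f 55 47 51
f 66 65 69
f 66 69 67
f 67 69 70
f 67 70 68
f 69 65 71
f 69 71 70
f 70 71 72
f 70 72 68
f 71 65 73
f 71 73 72
f 72 73 74
f 72 74 68
f 73 65 75
f 73 75 74
f 74 75 76
f 74 76 68
f 75 65 77
f 75 77 76
f 76 77 78
f 76 78 68
f 77 65 79
f 77 79 78
f 78 79 80
f 78 80 68
f 79 65 81
f 79 81 80
f 80 81 82
f 80 82 68
f 81 65 83
f 81 83 82
f 82 83 84
f 82 84 68
f 83 65 85
f 83 85 84
f 84 85 86
f 84 86 68
f 85 65 87
f 85 87 86
f 86 87 88
f 86 88 68
f 87 65 89
f 87 89 88
f 88 89 90
f 88 90 68
f 89 65 91
f 89 91 90
f 90 91 92
f 90 92 68
f 91 65 93
f 91 93 92
f 92 93 94
f 92 94 68
f 93 65 66
f 93 66 94
f 94 66 67
f 94 67 68
f 96 95 98
f 96 98 97
f 98 95 99
f 98 99 97
f 99 95 100
f 99 100 97
f 100 95 101
f 100 101 97
f 101 95 102
f 101 102 97
f 102 95 103
f 102 103 97
f 103 95 104
f 103 104 97
f 104 95 105
f 104 105 97
f 105 95 106
f 105 106 97
f 106 95 107
f 106 107 97
f 107 95 108
f 107 108 97
f 108 95 109
f 108 109 97
f 109 95 110
f 109 110 97
f 110 95 111
f 110 111 97
f 111 95 112
f 111 112 97
f 112 95 96
f 112 96 97



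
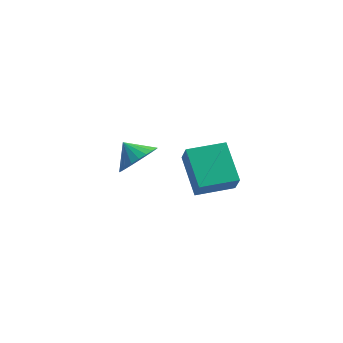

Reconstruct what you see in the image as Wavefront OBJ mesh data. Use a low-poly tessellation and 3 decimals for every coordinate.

v 0.271 -2.443 2.814
v 0.387 -2.881 3.761
v -0.061 -0.743 3.642
v 0.054 -1.181 4.589
v 1.926 -2.099 2.771
v 2.041 -2.537 3.718
v 1.593 -0.399 3.599
v 1.709 -0.837 4.546
v -1.479 3.215 -0.301
v -1.184 2.725 0.543
v -2.081 3.925 0.321
v -0.897 2.998 0.508
v -0.699 3.305 0.35
v -0.62 3.598 0.092
v -0.671 3.833 -0.225
v -0.846 3.974 -0.554
v -1.116 3.999 -0.844
v -1.443 3.905 -1.052
v -1.774 3.705 -1.146
v -2.061 3.432 -1.111
v -2.259 3.125 -0.952
v -2.338 2.832 -0.695
v -2.287 2.597 -0.378
v -2.112 2.456 -0.049
v -1.842 2.431 0.241
v -1.515 2.525 0.449
f 2 4 1
f 5 2 1
f 1 4 3
f 3 5 1
f 2 8 4
f 6 2 5
f 6 8 2
f 4 8 3
f 7 5 3
f 3 8 7
f 7 6 5
f 8 6 7
f 10 9 12
f 10 12 11
f 12 9 13
f 12 13 11
f 13 9 14
f 13 14 11
f 14 9 15
f 14 15 11
f 15 9 16
f 15 16 11
f 16 9 17
f 16 17 11
f 17 9 18
f 17 18 11
f 18 9 19
f 18 19 11
f 19 9 20
f 19 20 11
f 20 9 21
f 20 21 11
f 21 9 22
f 21 22 11
f 22 9 23
f 22 23 11
f 23 9 24
f 23 24 11
f 24 9 25
f 24 25 11
f 25 9 26
f 25 26 11
f 26 9 10
f 26 10 11



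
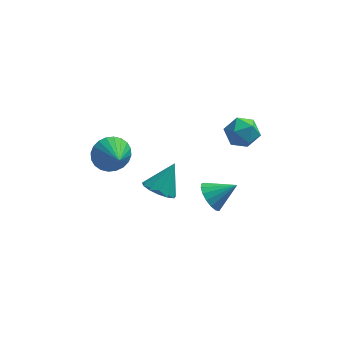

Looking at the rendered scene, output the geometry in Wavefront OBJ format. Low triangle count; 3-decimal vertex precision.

v 1.931 -2.414 -0.605
v 2.409 -2.205 -1.375
v 3.249 -2.226 0.265
v 2.259 -1.811 -1.232
v 2.034 -1.555 -0.946
v 1.785 -1.496 -0.582
v 1.569 -1.647 -0.223
v 1.437 -1.974 0.049
v 1.418 -2.402 0.17
v 1.516 -2.833 0.115
v 1.71 -3.167 -0.106
v 1.954 -3.329 -0.441
v 2.193 -3.282 -0.813
v 2.372 -3.036 -1.138
v 2.45 -2.647 -1.341
v -3.06 -2.57 3.023
v -2.278 -2.009 3.443
v -2.56 -3.89 3.857
v -2.576 -1.948 3.717
v -2.947 -1.982 3.886
v -3.336 -2.106 3.924
v -3.683 -2.3 3.824
v -3.935 -2.535 3.603
v -4.054 -2.775 3.293
v -4.021 -2.984 2.942
v -3.842 -3.13 2.604
v -3.544 -3.191 2.329
v -3.173 -3.157 2.16
v -2.784 -3.033 2.123
v -2.437 -2.839 2.222
v -2.185 -2.604 2.444
v -2.066 -2.364 2.753
v -2.099 -2.155 3.104
v 3.102 -0.442 3.809
v 3.995 -0.655 4.203
v 2.885 -2.005 3.457
v 3.778 -2.218 3.851
v 3.028 -1.927 4.443
v 3.162 -0.962 4.66
v 3.718 -1.698 3
v 3.852 -0.733 3.217
v 4.376 -1.432 3.702
v 3.949 -1.573 4.594
v 2.931 -1.087 3.066
v 2.504 -1.228 3.958
v -0.686 -2.751 0.248
v -0.041 -2.373 -0.339
v 0.086 -1.889 1.652
v -0.451 -2.03 -0.324
v -0.936 -1.916 -0.128
v -1.341 -2.066 0.187
v -1.538 -2.435 0.521
v -1.465 -2.904 0.769
v -1.144 -3.324 0.851
v -0.678 -3.563 0.742
v -0.214 -3.544 0.475
v 0.1 -3.273 0.137
v 0.165 -2.837 -0.167
f 2 1 4
f 2 4 3
f 4 1 5
f 4 5 3
f 5 1 6
f 5 6 3
f 6 1 7
f 6 7 3
f 7 1 8
f 7 8 3
f 8 1 9
f 8 9 3
f 9 1 10
f 9 10 3
f 10 1 11
f 10 11 3
f 11 1 12
f 11 12 3
f 12 1 13
f 12 13 3
f 13 1 14
f 13 14 3
f 14 1 15
f 14 15 3
f 15 1 2
f 15 2 3
f 17 16 19
f 17 19 18
f 19 16 20
f 19 20 18
f 20 16 21
f 20 21 18
f 21 16 22
f 21 22 18
f 22 16 23
f 22 23 18
f 23 16 24
f 23 24 18
f 24 16 25
f 24 25 18
f 25 16 26
f 25 26 18
f 26 16 27
f 26 27 18
f 27 16 28
f 27 28 18
f 28 16 29
f 28 29 18
f 29 16 30
f 29 30 18
f 30 16 31
f 30 31 18
f 31 16 32
f 31 32 18
f 32 16 33
f 32 33 18
f 33 16 17
f 33 17 18
f 34 45 39
f 34 39 35
f 34 35 41
f 34 41 44
f 34 44 45
f 35 39 43
f 39 45 38
f 45 44 36
f 44 41 40
f 41 35 42
f 37 43 38
f 37 38 36
f 37 36 40
f 37 40 42
f 37 42 43
f 38 43 39
f 36 38 45
f 40 36 44
f 42 40 41
f 43 42 35
f 47 46 49
f 47 49 48
f 49 46 50
f 49 50 48
f 50 46 51
f 50 51 48
f 51 46 52
f 51 52 48
f 52 46 53
f 52 53 48
f 53 46 54
f 53 54 48
f 54 46 55
f 54 55 48
f 55 46 56
f 55 56 48
f 56 46 57
f 56 57 48
f 57 46 58
f 57 58 48
f 58 46 47
f 58 47 48

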